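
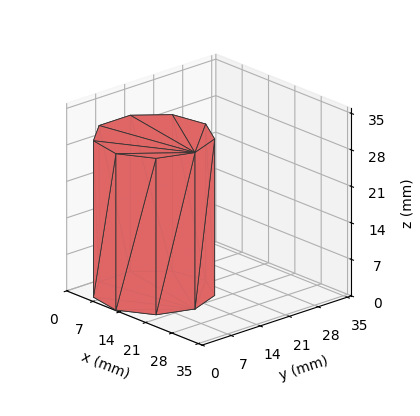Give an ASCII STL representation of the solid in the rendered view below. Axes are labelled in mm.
Reading the render: the shape is a regular 9-sided prism (a cylinder approximated with 9 flat sides), circumscribed radius ≈ 11 mm, height ≈ 30 mm (dimensions read to the nearest mm from the axis ticks). For the STL, each face is triangulated and given an outward normal.

solid part
  facet normal 0.0000 0.0000 -1.0000
    outer loop
      vertex 12.91 21.83 0.00
      vertex 19.43 18.07 0.00
      vertex 22.00 11.00 0.00
    endloop
  endfacet
  facet normal 0.0000 0.0000 -1.0000
    outer loop
      vertex 5.50 20.53 0.00
      vertex 12.91 21.83 0.00
      vertex 22.00 11.00 0.00
    endloop
  endfacet
  facet normal 0.0000 0.0000 -1.0000
    outer loop
      vertex 0.66 14.76 0.00
      vertex 5.50 20.53 0.00
      vertex 22.00 11.00 0.00
    endloop
  endfacet
  facet normal 0.0000 0.0000 -1.0000
    outer loop
      vertex 0.66 7.24 0.00
      vertex 0.66 14.76 0.00
      vertex 22.00 11.00 0.00
    endloop
  endfacet
  facet normal 0.0000 0.0000 -1.0000
    outer loop
      vertex 5.50 1.47 0.00
      vertex 0.66 7.24 0.00
      vertex 22.00 11.00 0.00
    endloop
  endfacet
  facet normal 0.0000 0.0000 -1.0000
    outer loop
      vertex 12.91 0.17 0.00
      vertex 5.50 1.47 0.00
      vertex 22.00 11.00 0.00
    endloop
  endfacet
  facet normal 0.0000 0.0000 -1.0000
    outer loop
      vertex 19.43 3.93 0.00
      vertex 12.91 0.17 0.00
      vertex 22.00 11.00 0.00
    endloop
  endfacet
  facet normal 0.0000 0.0000 1.0000
    outer loop
      vertex 22.00 11.00 30.00
      vertex 19.43 18.07 30.00
      vertex 12.91 21.83 30.00
    endloop
  endfacet
  facet normal 0.0000 0.0000 1.0000
    outer loop
      vertex 22.00 11.00 30.00
      vertex 12.91 21.83 30.00
      vertex 5.50 20.53 30.00
    endloop
  endfacet
  facet normal 0.0000 0.0000 1.0000
    outer loop
      vertex 22.00 11.00 30.00
      vertex 5.50 20.53 30.00
      vertex 0.66 14.76 30.00
    endloop
  endfacet
  facet normal 0.0000 0.0000 1.0000
    outer loop
      vertex 22.00 11.00 30.00
      vertex 0.66 14.76 30.00
      vertex 0.66 7.24 30.00
    endloop
  endfacet
  facet normal 0.0000 0.0000 1.0000
    outer loop
      vertex 22.00 11.00 30.00
      vertex 0.66 7.24 30.00
      vertex 5.50 1.47 30.00
    endloop
  endfacet
  facet normal 0.0000 0.0000 1.0000
    outer loop
      vertex 22.00 11.00 30.00
      vertex 5.50 1.47 30.00
      vertex 12.91 0.17 30.00
    endloop
  endfacet
  facet normal 0.0000 0.0000 1.0000
    outer loop
      vertex 22.00 11.00 30.00
      vertex 12.91 0.17 30.00
      vertex 19.43 3.93 30.00
    endloop
  endfacet
  facet normal 0.9398 0.3416 0.0000
    outer loop
      vertex 22.00 11.00 0.00
      vertex 19.43 18.07 0.00
      vertex 19.43 18.07 30.00
    endloop
  endfacet
  facet normal 0.9398 0.3416 0.0000
    outer loop
      vertex 22.00 11.00 0.00
      vertex 19.43 18.07 30.00
      vertex 22.00 11.00 30.00
    endloop
  endfacet
  facet normal 0.4996 0.8663 0.0000
    outer loop
      vertex 19.43 18.07 0.00
      vertex 12.91 21.83 0.00
      vertex 12.91 21.83 30.00
    endloop
  endfacet
  facet normal 0.4996 0.8663 0.0000
    outer loop
      vertex 19.43 18.07 0.00
      vertex 12.91 21.83 30.00
      vertex 19.43 18.07 30.00
    endloop
  endfacet
  facet normal -0.1728 0.9850 0.0000
    outer loop
      vertex 12.91 21.83 0.00
      vertex 5.50 20.53 0.00
      vertex 5.50 20.53 30.00
    endloop
  endfacet
  facet normal -0.1728 0.9850 0.0000
    outer loop
      vertex 12.91 21.83 0.00
      vertex 5.50 20.53 30.00
      vertex 12.91 21.83 30.00
    endloop
  endfacet
  facet normal -0.7661 0.6427 0.0000
    outer loop
      vertex 5.50 20.53 0.00
      vertex 0.66 14.76 0.00
      vertex 0.66 14.76 30.00
    endloop
  endfacet
  facet normal -0.7661 0.6427 0.0000
    outer loop
      vertex 5.50 20.53 0.00
      vertex 0.66 14.76 30.00
      vertex 5.50 20.53 30.00
    endloop
  endfacet
  facet normal -1.0000 0.0000 0.0000
    outer loop
      vertex 0.66 14.76 0.00
      vertex 0.66 7.24 0.00
      vertex 0.66 7.24 30.00
    endloop
  endfacet
  facet normal -1.0000 0.0000 0.0000
    outer loop
      vertex 0.66 14.76 0.00
      vertex 0.66 7.24 30.00
      vertex 0.66 14.76 30.00
    endloop
  endfacet
  facet normal -0.7661 -0.6427 0.0000
    outer loop
      vertex 0.66 7.24 0.00
      vertex 5.50 1.47 0.00
      vertex 5.50 1.47 30.00
    endloop
  endfacet
  facet normal -0.7661 -0.6427 0.0000
    outer loop
      vertex 0.66 7.24 0.00
      vertex 5.50 1.47 30.00
      vertex 0.66 7.24 30.00
    endloop
  endfacet
  facet normal -0.1728 -0.9850 0.0000
    outer loop
      vertex 5.50 1.47 0.00
      vertex 12.91 0.17 0.00
      vertex 12.91 0.17 30.00
    endloop
  endfacet
  facet normal -0.1728 -0.9850 0.0000
    outer loop
      vertex 5.50 1.47 0.00
      vertex 12.91 0.17 30.00
      vertex 5.50 1.47 30.00
    endloop
  endfacet
  facet normal 0.4996 -0.8663 0.0000
    outer loop
      vertex 12.91 0.17 0.00
      vertex 19.43 3.93 0.00
      vertex 19.43 3.93 30.00
    endloop
  endfacet
  facet normal 0.4996 -0.8663 0.0000
    outer loop
      vertex 12.91 0.17 0.00
      vertex 19.43 3.93 30.00
      vertex 12.91 0.17 30.00
    endloop
  endfacet
  facet normal 0.9398 -0.3416 0.0000
    outer loop
      vertex 19.43 3.93 0.00
      vertex 22.00 11.00 0.00
      vertex 22.00 11.00 30.00
    endloop
  endfacet
  facet normal 0.9398 -0.3416 0.0000
    outer loop
      vertex 19.43 3.93 0.00
      vertex 22.00 11.00 30.00
      vertex 19.43 3.93 30.00
    endloop
  endfacet
endsolid part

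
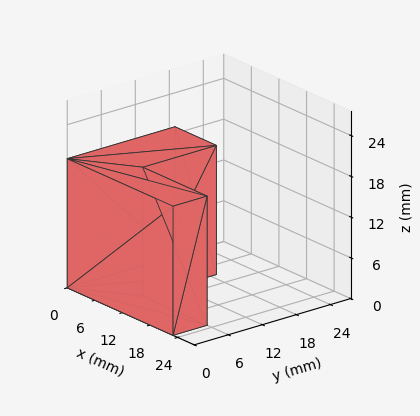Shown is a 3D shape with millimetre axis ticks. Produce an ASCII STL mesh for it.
Reading the render: the shape is an L-shaped prism: outer 23 × 19 mm, arm thicknesses ≈ 6 mm (horizontal) and 9 mm (vertical), extruded 19 mm in z (dimensions read to the nearest mm from the axis ticks). For the STL, each face is triangulated and given an outward normal.

solid part
  facet normal 0.0000 0.0000 -1.0000
    outer loop
      vertex 23.0 6.0 0.0
      vertex 23.0 0.0 0.0
      vertex 0.0 0.0 0.0
    endloop
  endfacet
  facet normal 0.0000 0.0000 -1.0000
    outer loop
      vertex 9.0 6.0 0.0
      vertex 23.0 6.0 0.0
      vertex 0.0 0.0 0.0
    endloop
  endfacet
  facet normal 0.0000 0.0000 -1.0000
    outer loop
      vertex 9.0 19.0 0.0
      vertex 9.0 6.0 0.0
      vertex 0.0 0.0 0.0
    endloop
  endfacet
  facet normal 0.0000 0.0000 -1.0000
    outer loop
      vertex 0.0 19.0 0.0
      vertex 9.0 19.0 0.0
      vertex 0.0 0.0 0.0
    endloop
  endfacet
  facet normal 0.0000 0.0000 1.0000
    outer loop
      vertex 0.0 0.0 19.0
      vertex 23.0 0.0 19.0
      vertex 23.0 6.0 19.0
    endloop
  endfacet
  facet normal 0.0000 0.0000 1.0000
    outer loop
      vertex 0.0 0.0 19.0
      vertex 23.0 6.0 19.0
      vertex 9.0 6.0 19.0
    endloop
  endfacet
  facet normal 0.0000 0.0000 1.0000
    outer loop
      vertex 0.0 0.0 19.0
      vertex 9.0 6.0 19.0
      vertex 9.0 19.0 19.0
    endloop
  endfacet
  facet normal 0.0000 0.0000 1.0000
    outer loop
      vertex 0.0 0.0 19.0
      vertex 9.0 19.0 19.0
      vertex 0.0 19.0 19.0
    endloop
  endfacet
  facet normal 0.0000 -1.0000 0.0000
    outer loop
      vertex 0.0 0.0 0.0
      vertex 23.0 0.0 0.0
      vertex 23.0 0.0 19.0
    endloop
  endfacet
  facet normal 0.0000 -1.0000 0.0000
    outer loop
      vertex 0.0 0.0 0.0
      vertex 23.0 0.0 19.0
      vertex 0.0 0.0 19.0
    endloop
  endfacet
  facet normal 1.0000 0.0000 0.0000
    outer loop
      vertex 23.0 0.0 0.0
      vertex 23.0 6.0 0.0
      vertex 23.0 6.0 19.0
    endloop
  endfacet
  facet normal 1.0000 0.0000 0.0000
    outer loop
      vertex 23.0 0.0 0.0
      vertex 23.0 6.0 19.0
      vertex 23.0 0.0 19.0
    endloop
  endfacet
  facet normal 0.0000 1.0000 0.0000
    outer loop
      vertex 23.0 6.0 0.0
      vertex 9.0 6.0 0.0
      vertex 9.0 6.0 19.0
    endloop
  endfacet
  facet normal 0.0000 1.0000 0.0000
    outer loop
      vertex 23.0 6.0 0.0
      vertex 9.0 6.0 19.0
      vertex 23.0 6.0 19.0
    endloop
  endfacet
  facet normal 1.0000 0.0000 0.0000
    outer loop
      vertex 9.0 6.0 0.0
      vertex 9.0 19.0 0.0
      vertex 9.0 19.0 19.0
    endloop
  endfacet
  facet normal 1.0000 0.0000 0.0000
    outer loop
      vertex 9.0 6.0 0.0
      vertex 9.0 19.0 19.0
      vertex 9.0 6.0 19.0
    endloop
  endfacet
  facet normal 0.0000 1.0000 0.0000
    outer loop
      vertex 9.0 19.0 0.0
      vertex 0.0 19.0 0.0
      vertex 0.0 19.0 19.0
    endloop
  endfacet
  facet normal 0.0000 1.0000 0.0000
    outer loop
      vertex 9.0 19.0 0.0
      vertex 0.0 19.0 19.0
      vertex 9.0 19.0 19.0
    endloop
  endfacet
  facet normal -1.0000 0.0000 0.0000
    outer loop
      vertex 0.0 19.0 0.0
      vertex 0.0 0.0 0.0
      vertex 0.0 0.0 19.0
    endloop
  endfacet
  facet normal -1.0000 0.0000 0.0000
    outer loop
      vertex 0.0 19.0 0.0
      vertex 0.0 0.0 19.0
      vertex 0.0 19.0 19.0
    endloop
  endfacet
endsolid part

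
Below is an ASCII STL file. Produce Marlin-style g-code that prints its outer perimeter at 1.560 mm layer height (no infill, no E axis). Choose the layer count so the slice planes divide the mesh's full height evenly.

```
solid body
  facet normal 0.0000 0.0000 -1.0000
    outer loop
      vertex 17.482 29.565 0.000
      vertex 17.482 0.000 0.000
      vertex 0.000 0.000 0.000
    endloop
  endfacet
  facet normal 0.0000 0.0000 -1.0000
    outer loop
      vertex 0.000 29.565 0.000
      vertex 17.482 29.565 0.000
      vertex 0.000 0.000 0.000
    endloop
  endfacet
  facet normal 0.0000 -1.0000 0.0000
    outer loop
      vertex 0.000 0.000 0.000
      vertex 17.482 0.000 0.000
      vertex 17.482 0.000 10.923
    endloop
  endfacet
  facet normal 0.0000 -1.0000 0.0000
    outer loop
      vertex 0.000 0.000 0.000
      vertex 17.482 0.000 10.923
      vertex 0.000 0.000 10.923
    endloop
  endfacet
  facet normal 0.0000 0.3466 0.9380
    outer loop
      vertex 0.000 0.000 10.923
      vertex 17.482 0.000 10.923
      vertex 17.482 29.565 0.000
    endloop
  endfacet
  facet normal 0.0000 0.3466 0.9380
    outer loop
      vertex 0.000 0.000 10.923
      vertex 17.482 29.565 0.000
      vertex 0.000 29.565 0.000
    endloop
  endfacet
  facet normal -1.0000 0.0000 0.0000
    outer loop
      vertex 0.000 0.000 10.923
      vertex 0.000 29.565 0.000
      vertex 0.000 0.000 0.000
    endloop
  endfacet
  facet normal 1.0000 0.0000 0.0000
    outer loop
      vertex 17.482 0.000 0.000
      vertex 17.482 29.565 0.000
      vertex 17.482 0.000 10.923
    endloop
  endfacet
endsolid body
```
; perimeter-only toolpath
G21 ; units = mm
G90 ; absolute positioning
G28 ; home
; layer 1
G0 Z1.560
G0 X0.000 Y0.000
G1 X17.482 Y0.000
G1 X17.482 Y25.341
G1 X0.000 Y25.341
G1 X0.000 Y0.000
; layer 2
G0 Z3.121
G0 X0.000 Y0.000
G1 X17.482 Y0.000
G1 X17.482 Y21.118
G1 X0.000 Y21.118
G1 X0.000 Y0.000
; layer 3
G0 Z4.681
G0 X0.000 Y0.000
G1 X17.482 Y0.000
G1 X17.482 Y16.894
G1 X0.000 Y16.894
G1 X0.000 Y0.000
; layer 4
G0 Z6.242
G0 X0.000 Y0.000
G1 X17.482 Y0.000
G1 X17.482 Y12.671
G1 X0.000 Y12.671
G1 X0.000 Y0.000
; layer 5
G0 Z7.802
G0 X0.000 Y0.000
G1 X17.482 Y0.000
G1 X17.482 Y8.447
G1 X0.000 Y8.447
G1 X0.000 Y0.000
; layer 6
G0 Z9.363
G0 X0.000 Y0.000
G1 X17.482 Y0.000
G1 X17.482 Y4.224
G1 X0.000 Y4.224
G1 X0.000 Y0.000
M2 ; end

The solid is a wedge (ramp): 17.5 × 29.6 mm base, rising to 10.9 mm along the y=0 edge and sloping linearly to z=0 at y=29.6. Slicing at Δz = 1.560 mm — 7 equal slices spanning the solid's height, so layer i sits at z = i·h/7 — gives 6 non-empty perimeters. Each is a 4-segment closed polygon; G0 lifts to the layer z and rapids to the start vertex, then G1 traces the edges. The cross-section shrinks linearly with z (the slice at the apex is degenerate and omitted).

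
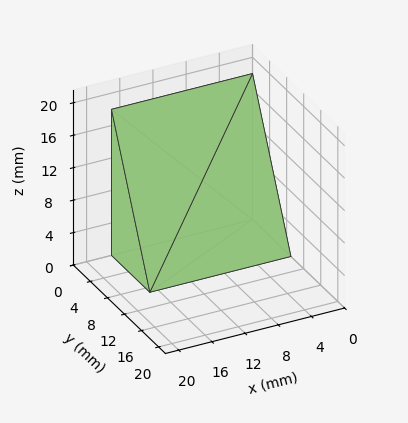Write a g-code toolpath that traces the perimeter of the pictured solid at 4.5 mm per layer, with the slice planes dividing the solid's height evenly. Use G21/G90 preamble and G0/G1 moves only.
Reading the render: the shape is a wedge (ramp): 17 × 9 mm base, rising to 18 mm along the y=0 edge and sloping linearly to z=0 at y=9 (dimensions read to the nearest mm from the axis ticks). For the g-code, the solid's height is divided into equal slices at the stated Δz and each level perimeter traced with G1 moves after a G0 lift.

; perimeter-only toolpath
G21 ; units = mm
G90 ; absolute positioning
G28 ; home
; layer 1
G0 Z4.5
G0 X0.0 Y0.0
G1 X17.0 Y0.0
G1 X17.0 Y6.8
G1 X0.0 Y6.8
G1 X0.0 Y0.0
; layer 2
G0 Z9.0
G0 X0.0 Y0.0
G1 X17.0 Y0.0
G1 X17.0 Y4.5
G1 X0.0 Y4.5
G1 X0.0 Y0.0
; layer 3
G0 Z13.5
G0 X0.0 Y0.0
G1 X17.0 Y0.0
G1 X17.0 Y2.2
G1 X0.0 Y2.2
G1 X0.0 Y0.0
M2 ; end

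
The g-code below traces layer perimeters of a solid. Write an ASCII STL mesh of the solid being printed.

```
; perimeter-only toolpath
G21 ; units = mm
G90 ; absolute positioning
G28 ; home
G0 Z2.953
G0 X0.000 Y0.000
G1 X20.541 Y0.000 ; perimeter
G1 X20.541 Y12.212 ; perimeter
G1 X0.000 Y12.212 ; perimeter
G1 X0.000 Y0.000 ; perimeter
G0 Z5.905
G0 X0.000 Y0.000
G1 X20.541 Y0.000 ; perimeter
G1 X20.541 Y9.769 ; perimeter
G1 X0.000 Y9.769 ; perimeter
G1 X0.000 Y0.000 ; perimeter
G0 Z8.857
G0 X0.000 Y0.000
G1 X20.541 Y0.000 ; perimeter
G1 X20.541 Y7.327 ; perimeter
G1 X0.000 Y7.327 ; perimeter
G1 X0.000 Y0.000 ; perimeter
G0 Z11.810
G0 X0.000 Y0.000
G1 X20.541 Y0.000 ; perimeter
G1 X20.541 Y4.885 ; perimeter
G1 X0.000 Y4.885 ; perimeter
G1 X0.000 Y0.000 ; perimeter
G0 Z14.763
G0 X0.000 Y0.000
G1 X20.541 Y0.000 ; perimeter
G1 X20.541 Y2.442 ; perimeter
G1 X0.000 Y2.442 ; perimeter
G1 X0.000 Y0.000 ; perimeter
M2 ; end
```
solid part
  facet normal 0.0000 0.0000 -1.0000
    outer loop
      vertex 20.541 14.654 0.000
      vertex 20.541 0.000 0.000
      vertex 0.000 0.000 0.000
    endloop
  endfacet
  facet normal 0.0000 0.0000 -1.0000
    outer loop
      vertex 0.000 14.654 0.000
      vertex 20.541 14.654 0.000
      vertex 0.000 0.000 0.000
    endloop
  endfacet
  facet normal 0.0000 -1.0000 0.0000
    outer loop
      vertex 0.000 0.000 0.000
      vertex 20.541 0.000 0.000
      vertex 20.541 0.000 17.715
    endloop
  endfacet
  facet normal 0.0000 -1.0000 0.0000
    outer loop
      vertex 0.000 0.000 0.000
      vertex 20.541 0.000 17.715
      vertex 0.000 0.000 17.715
    endloop
  endfacet
  facet normal 0.0000 0.7705 0.6374
    outer loop
      vertex 0.000 0.000 17.715
      vertex 20.541 0.000 17.715
      vertex 20.541 14.654 0.000
    endloop
  endfacet
  facet normal 0.0000 0.7705 0.6374
    outer loop
      vertex 0.000 0.000 17.715
      vertex 20.541 14.654 0.000
      vertex 0.000 14.654 0.000
    endloop
  endfacet
  facet normal -1.0000 0.0000 0.0000
    outer loop
      vertex 0.000 0.000 17.715
      vertex 0.000 14.654 0.000
      vertex 0.000 0.000 0.000
    endloop
  endfacet
  facet normal 1.0000 0.0000 0.0000
    outer loop
      vertex 20.541 0.000 0.000
      vertex 20.541 14.654 0.000
      vertex 20.541 0.000 17.715
    endloop
  endfacet
endsolid part

The G0 Z moves step by Δz≈2.953 mm. The G1 loops shrink linearly with z, so the solid tapers from its base footprint up to z≈17.7. Closing with a flat bottom cap and the tapered top and triangulating gives 8 facets — a wedge (ramp): 20.5 × 14.7 mm base, rising to 17.7 mm along the y=0 edge and sloping linearly to z=0 at y=14.7.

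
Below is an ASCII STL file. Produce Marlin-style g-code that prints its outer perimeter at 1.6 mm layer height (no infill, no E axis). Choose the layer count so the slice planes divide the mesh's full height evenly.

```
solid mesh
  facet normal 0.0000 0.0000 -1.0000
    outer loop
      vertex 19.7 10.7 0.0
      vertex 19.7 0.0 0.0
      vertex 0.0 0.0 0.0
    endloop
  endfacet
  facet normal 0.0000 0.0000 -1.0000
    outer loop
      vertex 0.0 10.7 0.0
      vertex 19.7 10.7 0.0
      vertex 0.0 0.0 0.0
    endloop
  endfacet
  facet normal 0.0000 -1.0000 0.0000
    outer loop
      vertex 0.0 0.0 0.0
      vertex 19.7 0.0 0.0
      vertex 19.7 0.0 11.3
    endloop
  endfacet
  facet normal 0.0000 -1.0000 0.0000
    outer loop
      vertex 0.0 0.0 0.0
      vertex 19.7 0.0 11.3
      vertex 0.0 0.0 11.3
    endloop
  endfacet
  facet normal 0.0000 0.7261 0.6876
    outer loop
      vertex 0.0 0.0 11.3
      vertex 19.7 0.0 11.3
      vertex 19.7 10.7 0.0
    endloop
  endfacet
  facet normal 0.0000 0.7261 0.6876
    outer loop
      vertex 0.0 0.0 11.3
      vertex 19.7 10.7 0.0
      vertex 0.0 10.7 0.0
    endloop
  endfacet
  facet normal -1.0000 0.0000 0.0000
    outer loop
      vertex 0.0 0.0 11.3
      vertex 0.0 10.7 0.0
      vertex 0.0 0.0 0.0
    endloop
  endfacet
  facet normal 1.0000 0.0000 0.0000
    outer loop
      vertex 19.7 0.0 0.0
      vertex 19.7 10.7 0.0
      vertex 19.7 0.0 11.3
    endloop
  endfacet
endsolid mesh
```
; perimeter-only toolpath
G21 ; units = mm
G90 ; absolute positioning
G28 ; home
; layer 1
G0 Z1.6
G0 X0.0 Y0.0
G1 X19.7 Y0.0
G1 X19.7 Y9.2
G1 X0.0 Y9.2
G1 X0.0 Y0.0
; layer 2
G0 Z3.2
G0 X0.0 Y0.0
G1 X19.7 Y0.0
G1 X19.7 Y7.6
G1 X0.0 Y7.6
G1 X0.0 Y0.0
; layer 3
G0 Z4.8
G0 X0.0 Y0.0
G1 X19.7 Y0.0
G1 X19.7 Y6.1
G1 X0.0 Y6.1
G1 X0.0 Y0.0
; layer 4
G0 Z6.5
G0 X0.0 Y0.0
G1 X19.7 Y0.0
G1 X19.7 Y4.6
G1 X0.0 Y4.6
G1 X0.0 Y0.0
; layer 5
G0 Z8.1
G0 X0.0 Y0.0
G1 X19.7 Y0.0
G1 X19.7 Y3.1
G1 X0.0 Y3.1
G1 X0.0 Y0.0
; layer 6
G0 Z9.7
G0 X0.0 Y0.0
G1 X19.7 Y0.0
G1 X19.7 Y1.5
G1 X0.0 Y1.5
G1 X0.0 Y0.0
M2 ; end

The solid is a wedge (ramp): 19.7 × 10.7 mm base, rising to 11.3 mm along the y=0 edge and sloping linearly to z=0 at y=10.7. Slicing at Δz = 1.6 mm — 7 equal slices spanning the solid's height, so layer i sits at z = i·h/7 — gives 6 non-empty perimeters. Each is a 4-segment closed polygon; G0 lifts to the layer z and rapids to the start vertex, then G1 traces the edges. The cross-section shrinks linearly with z (the slice at the apex is degenerate and omitted).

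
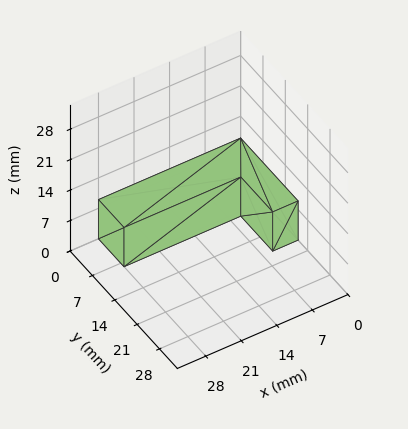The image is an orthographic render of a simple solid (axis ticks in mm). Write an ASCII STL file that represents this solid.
Reading the render: the shape is an L-shaped prism: outer 28 × 18 mm, arm thicknesses ≈ 8 mm (horizontal) and 5 mm (vertical), extruded 9 mm in z (dimensions read to the nearest mm from the axis ticks). For the STL, each face is triangulated and given an outward normal.

solid part
  facet normal 0.0000 0.0000 -1.0000
    outer loop
      vertex 28.00 8.00 0.00
      vertex 28.00 0.00 0.00
      vertex 0.00 0.00 0.00
    endloop
  endfacet
  facet normal 0.0000 0.0000 -1.0000
    outer loop
      vertex 5.00 8.00 0.00
      vertex 28.00 8.00 0.00
      vertex 0.00 0.00 0.00
    endloop
  endfacet
  facet normal 0.0000 0.0000 -1.0000
    outer loop
      vertex 5.00 18.00 0.00
      vertex 5.00 8.00 0.00
      vertex 0.00 0.00 0.00
    endloop
  endfacet
  facet normal 0.0000 0.0000 -1.0000
    outer loop
      vertex 0.00 18.00 0.00
      vertex 5.00 18.00 0.00
      vertex 0.00 0.00 0.00
    endloop
  endfacet
  facet normal 0.0000 0.0000 1.0000
    outer loop
      vertex 0.00 0.00 9.00
      vertex 28.00 0.00 9.00
      vertex 28.00 8.00 9.00
    endloop
  endfacet
  facet normal 0.0000 0.0000 1.0000
    outer loop
      vertex 0.00 0.00 9.00
      vertex 28.00 8.00 9.00
      vertex 5.00 8.00 9.00
    endloop
  endfacet
  facet normal 0.0000 0.0000 1.0000
    outer loop
      vertex 0.00 0.00 9.00
      vertex 5.00 8.00 9.00
      vertex 5.00 18.00 9.00
    endloop
  endfacet
  facet normal 0.0000 0.0000 1.0000
    outer loop
      vertex 0.00 0.00 9.00
      vertex 5.00 18.00 9.00
      vertex 0.00 18.00 9.00
    endloop
  endfacet
  facet normal 0.0000 -1.0000 0.0000
    outer loop
      vertex 0.00 0.00 0.00
      vertex 28.00 0.00 0.00
      vertex 28.00 0.00 9.00
    endloop
  endfacet
  facet normal 0.0000 -1.0000 0.0000
    outer loop
      vertex 0.00 0.00 0.00
      vertex 28.00 0.00 9.00
      vertex 0.00 0.00 9.00
    endloop
  endfacet
  facet normal 1.0000 0.0000 0.0000
    outer loop
      vertex 28.00 0.00 0.00
      vertex 28.00 8.00 0.00
      vertex 28.00 8.00 9.00
    endloop
  endfacet
  facet normal 1.0000 0.0000 0.0000
    outer loop
      vertex 28.00 0.00 0.00
      vertex 28.00 8.00 9.00
      vertex 28.00 0.00 9.00
    endloop
  endfacet
  facet normal 0.0000 1.0000 0.0000
    outer loop
      vertex 28.00 8.00 0.00
      vertex 5.00 8.00 0.00
      vertex 5.00 8.00 9.00
    endloop
  endfacet
  facet normal 0.0000 1.0000 0.0000
    outer loop
      vertex 28.00 8.00 0.00
      vertex 5.00 8.00 9.00
      vertex 28.00 8.00 9.00
    endloop
  endfacet
  facet normal 1.0000 0.0000 0.0000
    outer loop
      vertex 5.00 8.00 0.00
      vertex 5.00 18.00 0.00
      vertex 5.00 18.00 9.00
    endloop
  endfacet
  facet normal 1.0000 0.0000 0.0000
    outer loop
      vertex 5.00 8.00 0.00
      vertex 5.00 18.00 9.00
      vertex 5.00 8.00 9.00
    endloop
  endfacet
  facet normal 0.0000 1.0000 0.0000
    outer loop
      vertex 5.00 18.00 0.00
      vertex 0.00 18.00 0.00
      vertex 0.00 18.00 9.00
    endloop
  endfacet
  facet normal 0.0000 1.0000 0.0000
    outer loop
      vertex 5.00 18.00 0.00
      vertex 0.00 18.00 9.00
      vertex 5.00 18.00 9.00
    endloop
  endfacet
  facet normal -1.0000 0.0000 0.0000
    outer loop
      vertex 0.00 18.00 0.00
      vertex 0.00 0.00 0.00
      vertex 0.00 0.00 9.00
    endloop
  endfacet
  facet normal -1.0000 0.0000 0.0000
    outer loop
      vertex 0.00 18.00 0.00
      vertex 0.00 0.00 9.00
      vertex 0.00 18.00 9.00
    endloop
  endfacet
endsolid part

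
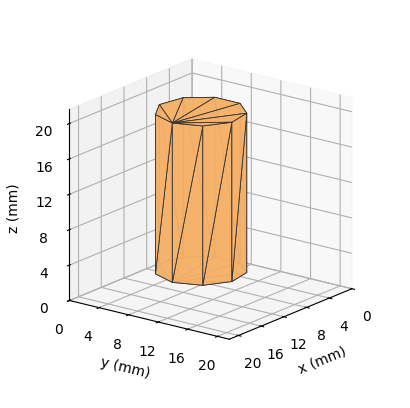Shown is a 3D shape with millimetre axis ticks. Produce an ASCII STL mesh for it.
Reading the render: the shape is a regular 9-sided prism (a cylinder approximated with 9 flat sides), circumscribed radius ≈ 5 mm, height ≈ 18 mm (dimensions read to the nearest mm from the axis ticks). For the STL, each face is triangulated and given an outward normal.

solid part
  facet normal 0.0000 0.0000 -1.0000
    outer loop
      vertex 5.9 9.9 0.0
      vertex 8.8 8.2 0.0
      vertex 10.0 5.0 0.0
    endloop
  endfacet
  facet normal 0.0000 0.0000 -1.0000
    outer loop
      vertex 2.5 9.3 0.0
      vertex 5.9 9.9 0.0
      vertex 10.0 5.0 0.0
    endloop
  endfacet
  facet normal 0.0000 0.0000 -1.0000
    outer loop
      vertex 0.3 6.7 0.0
      vertex 2.5 9.3 0.0
      vertex 10.0 5.0 0.0
    endloop
  endfacet
  facet normal 0.0000 0.0000 -1.0000
    outer loop
      vertex 0.3 3.3 0.0
      vertex 0.3 6.7 0.0
      vertex 10.0 5.0 0.0
    endloop
  endfacet
  facet normal 0.0000 0.0000 -1.0000
    outer loop
      vertex 2.5 0.7 0.0
      vertex 0.3 3.3 0.0
      vertex 10.0 5.0 0.0
    endloop
  endfacet
  facet normal 0.0000 0.0000 -1.0000
    outer loop
      vertex 5.9 0.1 0.0
      vertex 2.5 0.7 0.0
      vertex 10.0 5.0 0.0
    endloop
  endfacet
  facet normal 0.0000 0.0000 -1.0000
    outer loop
      vertex 8.8 1.8 0.0
      vertex 5.9 0.1 0.0
      vertex 10.0 5.0 0.0
    endloop
  endfacet
  facet normal 0.0000 0.0000 1.0000
    outer loop
      vertex 10.0 5.0 18.0
      vertex 8.8 8.2 18.0
      vertex 5.9 9.9 18.0
    endloop
  endfacet
  facet normal 0.0000 0.0000 1.0000
    outer loop
      vertex 10.0 5.0 18.0
      vertex 5.9 9.9 18.0
      vertex 2.5 9.3 18.0
    endloop
  endfacet
  facet normal 0.0000 0.0000 1.0000
    outer loop
      vertex 10.0 5.0 18.0
      vertex 2.5 9.3 18.0
      vertex 0.3 6.7 18.0
    endloop
  endfacet
  facet normal 0.0000 0.0000 1.0000
    outer loop
      vertex 10.0 5.0 18.0
      vertex 0.3 6.7 18.0
      vertex 0.3 3.3 18.0
    endloop
  endfacet
  facet normal 0.0000 0.0000 1.0000
    outer loop
      vertex 10.0 5.0 18.0
      vertex 0.3 3.3 18.0
      vertex 2.5 0.7 18.0
    endloop
  endfacet
  facet normal 0.0000 0.0000 1.0000
    outer loop
      vertex 10.0 5.0 18.0
      vertex 2.5 0.7 18.0
      vertex 5.9 0.1 18.0
    endloop
  endfacet
  facet normal 0.0000 0.0000 1.0000
    outer loop
      vertex 10.0 5.0 18.0
      vertex 5.9 0.1 18.0
      vertex 8.8 1.8 18.0
    endloop
  endfacet
  facet normal 0.9363 0.3511 0.0000
    outer loop
      vertex 10.0 5.0 0.0
      vertex 8.8 8.2 0.0
      vertex 8.8 8.2 18.0
    endloop
  endfacet
  facet normal 0.9363 0.3511 0.0000
    outer loop
      vertex 10.0 5.0 0.0
      vertex 8.8 8.2 18.0
      vertex 10.0 5.0 18.0
    endloop
  endfacet
  facet normal 0.5057 0.8627 0.0000
    outer loop
      vertex 8.8 8.2 0.0
      vertex 5.9 9.9 0.0
      vertex 5.9 9.9 18.0
    endloop
  endfacet
  facet normal 0.5057 0.8627 0.0000
    outer loop
      vertex 8.8 8.2 0.0
      vertex 5.9 9.9 18.0
      vertex 8.8 8.2 18.0
    endloop
  endfacet
  facet normal -0.1738 0.9848 0.0000
    outer loop
      vertex 5.9 9.9 0.0
      vertex 2.5 9.3 0.0
      vertex 2.5 9.3 18.0
    endloop
  endfacet
  facet normal -0.1738 0.9848 0.0000
    outer loop
      vertex 5.9 9.9 0.0
      vertex 2.5 9.3 18.0
      vertex 5.9 9.9 18.0
    endloop
  endfacet
  facet normal -0.7634 0.6459 0.0000
    outer loop
      vertex 2.5 9.3 0.0
      vertex 0.3 6.7 0.0
      vertex 0.3 6.7 18.0
    endloop
  endfacet
  facet normal -0.7634 0.6459 0.0000
    outer loop
      vertex 2.5 9.3 0.0
      vertex 0.3 6.7 18.0
      vertex 2.5 9.3 18.0
    endloop
  endfacet
  facet normal -1.0000 0.0000 0.0000
    outer loop
      vertex 0.3 6.7 0.0
      vertex 0.3 3.3 0.0
      vertex 0.3 3.3 18.0
    endloop
  endfacet
  facet normal -1.0000 0.0000 0.0000
    outer loop
      vertex 0.3 6.7 0.0
      vertex 0.3 3.3 18.0
      vertex 0.3 6.7 18.0
    endloop
  endfacet
  facet normal -0.7634 -0.6459 0.0000
    outer loop
      vertex 0.3 3.3 0.0
      vertex 2.5 0.7 0.0
      vertex 2.5 0.7 18.0
    endloop
  endfacet
  facet normal -0.7634 -0.6459 0.0000
    outer loop
      vertex 0.3 3.3 0.0
      vertex 2.5 0.7 18.0
      vertex 0.3 3.3 18.0
    endloop
  endfacet
  facet normal -0.1738 -0.9848 0.0000
    outer loop
      vertex 2.5 0.7 0.0
      vertex 5.9 0.1 0.0
      vertex 5.9 0.1 18.0
    endloop
  endfacet
  facet normal -0.1738 -0.9848 0.0000
    outer loop
      vertex 2.5 0.7 0.0
      vertex 5.9 0.1 18.0
      vertex 2.5 0.7 18.0
    endloop
  endfacet
  facet normal 0.5057 -0.8627 0.0000
    outer loop
      vertex 5.9 0.1 0.0
      vertex 8.8 1.8 0.0
      vertex 8.8 1.8 18.0
    endloop
  endfacet
  facet normal 0.5057 -0.8627 0.0000
    outer loop
      vertex 5.9 0.1 0.0
      vertex 8.8 1.8 18.0
      vertex 5.9 0.1 18.0
    endloop
  endfacet
  facet normal 0.9363 -0.3511 0.0000
    outer loop
      vertex 8.8 1.8 0.0
      vertex 10.0 5.0 0.0
      vertex 10.0 5.0 18.0
    endloop
  endfacet
  facet normal 0.9363 -0.3511 0.0000
    outer loop
      vertex 8.8 1.8 0.0
      vertex 10.0 5.0 18.0
      vertex 8.8 1.8 18.0
    endloop
  endfacet
endsolid part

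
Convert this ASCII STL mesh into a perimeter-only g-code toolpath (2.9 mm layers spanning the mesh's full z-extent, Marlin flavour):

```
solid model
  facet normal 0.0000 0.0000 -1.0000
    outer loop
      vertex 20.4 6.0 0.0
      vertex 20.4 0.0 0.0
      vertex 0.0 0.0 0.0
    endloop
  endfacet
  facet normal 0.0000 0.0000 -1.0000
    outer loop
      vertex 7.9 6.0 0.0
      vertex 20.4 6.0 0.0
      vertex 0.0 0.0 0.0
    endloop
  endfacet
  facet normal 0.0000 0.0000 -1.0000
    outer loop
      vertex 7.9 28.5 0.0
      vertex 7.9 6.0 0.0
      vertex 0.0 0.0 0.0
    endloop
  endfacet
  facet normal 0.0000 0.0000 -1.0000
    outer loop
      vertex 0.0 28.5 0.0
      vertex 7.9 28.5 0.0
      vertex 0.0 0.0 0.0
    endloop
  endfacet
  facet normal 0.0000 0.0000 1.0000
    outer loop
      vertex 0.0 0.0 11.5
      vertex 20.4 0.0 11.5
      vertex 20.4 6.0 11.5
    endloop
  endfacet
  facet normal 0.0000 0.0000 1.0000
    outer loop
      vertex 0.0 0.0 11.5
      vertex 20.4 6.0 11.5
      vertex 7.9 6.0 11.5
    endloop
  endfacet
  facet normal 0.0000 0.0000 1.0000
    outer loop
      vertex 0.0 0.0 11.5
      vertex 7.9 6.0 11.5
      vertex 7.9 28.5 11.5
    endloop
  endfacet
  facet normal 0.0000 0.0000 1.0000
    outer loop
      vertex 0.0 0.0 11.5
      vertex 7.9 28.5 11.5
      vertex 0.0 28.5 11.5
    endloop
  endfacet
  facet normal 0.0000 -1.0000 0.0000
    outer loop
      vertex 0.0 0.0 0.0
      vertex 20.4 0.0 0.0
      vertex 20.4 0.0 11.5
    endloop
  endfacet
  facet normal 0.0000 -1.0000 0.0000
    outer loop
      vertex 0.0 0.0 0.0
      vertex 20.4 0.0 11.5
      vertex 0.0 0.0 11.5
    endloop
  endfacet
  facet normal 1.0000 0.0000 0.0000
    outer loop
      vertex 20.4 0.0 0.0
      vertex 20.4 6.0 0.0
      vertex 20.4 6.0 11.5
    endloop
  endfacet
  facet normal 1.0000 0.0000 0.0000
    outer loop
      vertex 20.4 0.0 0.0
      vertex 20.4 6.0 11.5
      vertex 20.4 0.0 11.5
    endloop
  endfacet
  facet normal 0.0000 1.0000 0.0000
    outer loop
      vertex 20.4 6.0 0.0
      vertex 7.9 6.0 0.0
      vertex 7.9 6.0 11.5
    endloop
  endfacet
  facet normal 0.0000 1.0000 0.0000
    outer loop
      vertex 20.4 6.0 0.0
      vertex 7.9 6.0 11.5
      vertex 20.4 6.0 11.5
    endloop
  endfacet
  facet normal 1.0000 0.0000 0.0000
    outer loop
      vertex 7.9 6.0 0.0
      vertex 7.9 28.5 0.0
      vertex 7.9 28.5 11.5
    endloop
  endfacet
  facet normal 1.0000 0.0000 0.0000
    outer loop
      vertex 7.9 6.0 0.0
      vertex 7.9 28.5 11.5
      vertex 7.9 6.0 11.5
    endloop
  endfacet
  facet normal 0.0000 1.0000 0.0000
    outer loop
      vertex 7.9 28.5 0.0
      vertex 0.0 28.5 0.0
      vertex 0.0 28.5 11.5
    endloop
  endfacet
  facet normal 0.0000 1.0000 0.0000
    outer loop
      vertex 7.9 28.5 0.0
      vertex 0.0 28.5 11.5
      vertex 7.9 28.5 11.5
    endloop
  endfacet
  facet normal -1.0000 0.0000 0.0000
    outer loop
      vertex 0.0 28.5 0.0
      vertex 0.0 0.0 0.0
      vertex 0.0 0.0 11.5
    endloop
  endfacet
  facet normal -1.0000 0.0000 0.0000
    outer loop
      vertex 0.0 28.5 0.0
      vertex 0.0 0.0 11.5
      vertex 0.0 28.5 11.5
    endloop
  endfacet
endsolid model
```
; perimeter-only toolpath
G21 ; units = mm
G90 ; absolute positioning
G28 ; home
; layer 1
G0 Z2.9
G0 X0.0 Y0.0
G1 X20.4 Y0.0
G1 X20.4 Y6.0
G1 X7.9 Y6.0
G1 X7.9 Y28.5
G1 X0.0 Y28.5
G1 X0.0 Y0.0
; layer 2
G0 Z5.8
G0 X0.0 Y0.0
G1 X20.4 Y0.0
G1 X20.4 Y6.0
G1 X7.9 Y6.0
G1 X7.9 Y28.5
G1 X0.0 Y28.5
G1 X0.0 Y0.0
; layer 3
G0 Z8.6
G0 X0.0 Y0.0
G1 X20.4 Y0.0
G1 X20.4 Y6.0
G1 X7.9 Y6.0
G1 X7.9 Y28.5
G1 X0.0 Y28.5
G1 X0.0 Y0.0
; layer 4
G0 Z11.5
G0 X0.0 Y0.0
G1 X20.4 Y0.0
G1 X20.4 Y6.0
G1 X7.9 Y6.0
G1 X7.9 Y28.5
G1 X0.0 Y28.5
G1 X0.0 Y0.0
M2 ; end

The solid is an L-shaped prism: outer 20.4 × 28.5 mm, arm thicknesses ≈ 6 mm (horizontal) and 7.9 mm (vertical), extruded 11.5 mm in z. Slicing at Δz = 2.9 mm — 4 equal slices spanning the solid's height, so layer i sits at z = i·h/4 — gives 4 non-empty perimeters. Each is a 6-segment closed polygon; G0 lifts to the layer z and rapids to the start vertex, then G1 traces the edges.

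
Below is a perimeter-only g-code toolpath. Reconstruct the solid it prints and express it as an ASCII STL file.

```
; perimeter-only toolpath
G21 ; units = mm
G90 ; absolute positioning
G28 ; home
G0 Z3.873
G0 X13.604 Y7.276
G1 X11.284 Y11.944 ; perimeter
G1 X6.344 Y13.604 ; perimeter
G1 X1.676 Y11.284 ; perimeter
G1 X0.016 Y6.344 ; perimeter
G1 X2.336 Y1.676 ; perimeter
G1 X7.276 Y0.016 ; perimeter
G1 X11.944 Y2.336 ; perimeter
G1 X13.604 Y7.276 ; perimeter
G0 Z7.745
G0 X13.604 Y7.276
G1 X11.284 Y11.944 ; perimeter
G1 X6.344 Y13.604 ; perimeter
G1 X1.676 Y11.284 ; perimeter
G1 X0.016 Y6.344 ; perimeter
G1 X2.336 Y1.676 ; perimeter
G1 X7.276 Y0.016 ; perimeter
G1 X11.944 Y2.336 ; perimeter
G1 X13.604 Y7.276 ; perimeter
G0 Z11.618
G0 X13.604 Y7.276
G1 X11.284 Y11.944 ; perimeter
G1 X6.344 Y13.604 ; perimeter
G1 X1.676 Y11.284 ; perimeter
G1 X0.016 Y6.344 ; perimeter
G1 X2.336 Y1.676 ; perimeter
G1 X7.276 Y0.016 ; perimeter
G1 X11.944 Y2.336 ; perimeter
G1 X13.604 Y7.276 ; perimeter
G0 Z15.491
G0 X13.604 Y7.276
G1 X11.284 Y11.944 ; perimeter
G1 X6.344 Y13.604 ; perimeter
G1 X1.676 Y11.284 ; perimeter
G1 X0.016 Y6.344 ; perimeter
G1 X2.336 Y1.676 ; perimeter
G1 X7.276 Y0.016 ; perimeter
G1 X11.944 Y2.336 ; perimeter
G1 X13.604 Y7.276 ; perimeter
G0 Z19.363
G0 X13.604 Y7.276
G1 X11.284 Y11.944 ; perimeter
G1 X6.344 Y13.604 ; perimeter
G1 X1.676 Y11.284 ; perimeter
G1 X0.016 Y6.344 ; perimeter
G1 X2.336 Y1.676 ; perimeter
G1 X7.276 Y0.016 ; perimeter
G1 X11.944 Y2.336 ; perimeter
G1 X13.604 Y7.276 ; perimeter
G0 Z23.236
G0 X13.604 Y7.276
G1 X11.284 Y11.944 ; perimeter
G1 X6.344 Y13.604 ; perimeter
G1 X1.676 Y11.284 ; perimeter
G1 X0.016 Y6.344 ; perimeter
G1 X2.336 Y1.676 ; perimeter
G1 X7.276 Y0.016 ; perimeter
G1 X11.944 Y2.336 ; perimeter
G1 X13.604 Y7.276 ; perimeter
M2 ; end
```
solid part
  facet normal 0.0000 0.0000 -1.0000
    outer loop
      vertex 6.344 13.604 0.000
      vertex 11.284 11.944 0.000
      vertex 13.604 7.276 0.000
    endloop
  endfacet
  facet normal 0.0000 0.0000 -1.0000
    outer loop
      vertex 1.676 11.284 0.000
      vertex 6.344 13.604 0.000
      vertex 13.604 7.276 0.000
    endloop
  endfacet
  facet normal 0.0000 0.0000 -1.0000
    outer loop
      vertex 0.016 6.344 0.000
      vertex 1.676 11.284 0.000
      vertex 13.604 7.276 0.000
    endloop
  endfacet
  facet normal 0.0000 0.0000 -1.0000
    outer loop
      vertex 2.336 1.676 0.000
      vertex 0.016 6.344 0.000
      vertex 13.604 7.276 0.000
    endloop
  endfacet
  facet normal 0.0000 0.0000 -1.0000
    outer loop
      vertex 7.276 0.016 0.000
      vertex 2.336 1.676 0.000
      vertex 13.604 7.276 0.000
    endloop
  endfacet
  facet normal 0.0000 0.0000 -1.0000
    outer loop
      vertex 11.944 2.336 0.000
      vertex 7.276 0.016 0.000
      vertex 13.604 7.276 0.000
    endloop
  endfacet
  facet normal 0.0000 0.0000 1.0000
    outer loop
      vertex 13.604 7.276 23.236
      vertex 11.284 11.944 23.236
      vertex 6.344 13.604 23.236
    endloop
  endfacet
  facet normal 0.0000 0.0000 1.0000
    outer loop
      vertex 13.604 7.276 23.236
      vertex 6.344 13.604 23.236
      vertex 1.676 11.284 23.236
    endloop
  endfacet
  facet normal 0.0000 0.0000 1.0000
    outer loop
      vertex 13.604 7.276 23.236
      vertex 1.676 11.284 23.236
      vertex 0.016 6.344 23.236
    endloop
  endfacet
  facet normal 0.0000 0.0000 1.0000
    outer loop
      vertex 13.604 7.276 23.236
      vertex 0.016 6.344 23.236
      vertex 2.336 1.676 23.236
    endloop
  endfacet
  facet normal 0.0000 0.0000 1.0000
    outer loop
      vertex 13.604 7.276 23.236
      vertex 2.336 1.676 23.236
      vertex 7.276 0.016 23.236
    endloop
  endfacet
  facet normal 0.0000 0.0000 1.0000
    outer loop
      vertex 13.604 7.276 23.236
      vertex 7.276 0.016 23.236
      vertex 11.944 2.336 23.236
    endloop
  endfacet
  facet normal 0.8955 0.4451 0.0000
    outer loop
      vertex 13.604 7.276 0.000
      vertex 11.284 11.944 0.000
      vertex 11.284 11.944 23.236
    endloop
  endfacet
  facet normal 0.8955 0.4451 0.0000
    outer loop
      vertex 13.604 7.276 0.000
      vertex 11.284 11.944 23.236
      vertex 13.604 7.276 23.236
    endloop
  endfacet
  facet normal 0.3185 0.9479 0.0000
    outer loop
      vertex 11.284 11.944 0.000
      vertex 6.344 13.604 0.000
      vertex 6.344 13.604 23.236
    endloop
  endfacet
  facet normal 0.3185 0.9479 0.0000
    outer loop
      vertex 11.284 11.944 0.000
      vertex 6.344 13.604 23.236
      vertex 11.284 11.944 23.236
    endloop
  endfacet
  facet normal -0.4451 0.8955 0.0000
    outer loop
      vertex 6.344 13.604 0.000
      vertex 1.676 11.284 0.000
      vertex 1.676 11.284 23.236
    endloop
  endfacet
  facet normal -0.4451 0.8955 0.0000
    outer loop
      vertex 6.344 13.604 0.000
      vertex 1.676 11.284 23.236
      vertex 6.344 13.604 23.236
    endloop
  endfacet
  facet normal -0.9479 0.3185 0.0000
    outer loop
      vertex 1.676 11.284 0.000
      vertex 0.016 6.344 0.000
      vertex 0.016 6.344 23.236
    endloop
  endfacet
  facet normal -0.9479 0.3185 0.0000
    outer loop
      vertex 1.676 11.284 0.000
      vertex 0.016 6.344 23.236
      vertex 1.676 11.284 23.236
    endloop
  endfacet
  facet normal -0.8955 -0.4451 0.0000
    outer loop
      vertex 0.016 6.344 0.000
      vertex 2.336 1.676 0.000
      vertex 2.336 1.676 23.236
    endloop
  endfacet
  facet normal -0.8955 -0.4451 0.0000
    outer loop
      vertex 0.016 6.344 0.000
      vertex 2.336 1.676 23.236
      vertex 0.016 6.344 23.236
    endloop
  endfacet
  facet normal -0.3185 -0.9479 0.0000
    outer loop
      vertex 2.336 1.676 0.000
      vertex 7.276 0.016 0.000
      vertex 7.276 0.016 23.236
    endloop
  endfacet
  facet normal -0.3185 -0.9479 0.0000
    outer loop
      vertex 2.336 1.676 0.000
      vertex 7.276 0.016 23.236
      vertex 2.336 1.676 23.236
    endloop
  endfacet
  facet normal 0.4451 -0.8955 0.0000
    outer loop
      vertex 7.276 0.016 0.000
      vertex 11.944 2.336 0.000
      vertex 11.944 2.336 23.236
    endloop
  endfacet
  facet normal 0.4451 -0.8955 0.0000
    outer loop
      vertex 7.276 0.016 0.000
      vertex 11.944 2.336 23.236
      vertex 7.276 0.016 23.236
    endloop
  endfacet
  facet normal 0.9479 -0.3185 0.0000
    outer loop
      vertex 11.944 2.336 0.000
      vertex 13.604 7.276 0.000
      vertex 13.604 7.276 23.236
    endloop
  endfacet
  facet normal 0.9479 -0.3185 0.0000
    outer loop
      vertex 11.944 2.336 0.000
      vertex 13.604 7.276 23.236
      vertex 11.944 2.336 23.236
    endloop
  endfacet
endsolid part

The G0 Z moves step by Δz≈3.873 mm. Every layer's G1 loop is the same polygon, so the solid is a straight extrusion of it from z=0 to z≈23.2. Closing with flat bottom and top caps and triangulating gives 28 facets — a regular 8-sided prism (a cylinder approximated with 8 flat sides), circumscribed radius ≈ 6.81 mm, height ≈ 23.2 mm.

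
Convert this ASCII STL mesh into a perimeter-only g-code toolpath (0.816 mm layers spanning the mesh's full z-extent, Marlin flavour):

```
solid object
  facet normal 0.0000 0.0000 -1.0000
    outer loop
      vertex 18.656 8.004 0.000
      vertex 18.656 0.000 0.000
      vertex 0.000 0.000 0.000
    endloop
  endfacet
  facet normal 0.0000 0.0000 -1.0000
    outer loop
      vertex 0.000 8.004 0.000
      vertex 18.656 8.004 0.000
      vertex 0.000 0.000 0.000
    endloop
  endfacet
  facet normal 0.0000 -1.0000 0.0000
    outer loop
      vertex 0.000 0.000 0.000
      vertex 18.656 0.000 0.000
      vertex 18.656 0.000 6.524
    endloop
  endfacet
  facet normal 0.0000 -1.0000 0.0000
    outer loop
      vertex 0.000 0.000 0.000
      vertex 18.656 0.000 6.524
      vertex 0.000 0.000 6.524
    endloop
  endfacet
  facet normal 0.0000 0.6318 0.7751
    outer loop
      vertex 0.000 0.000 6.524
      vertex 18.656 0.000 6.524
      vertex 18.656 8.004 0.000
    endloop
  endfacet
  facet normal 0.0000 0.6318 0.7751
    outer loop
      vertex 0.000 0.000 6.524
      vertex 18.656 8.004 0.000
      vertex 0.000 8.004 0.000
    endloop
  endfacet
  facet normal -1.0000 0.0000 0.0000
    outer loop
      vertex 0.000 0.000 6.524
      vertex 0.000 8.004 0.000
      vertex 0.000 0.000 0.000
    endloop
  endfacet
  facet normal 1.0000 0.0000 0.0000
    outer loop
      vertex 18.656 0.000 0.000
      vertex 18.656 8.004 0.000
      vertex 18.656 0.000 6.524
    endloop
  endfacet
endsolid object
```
; perimeter-only toolpath
G21 ; units = mm
G90 ; absolute positioning
G28 ; home
; layer 1
G0 Z0.816
G0 X0.000 Y0.000
G1 X18.656 Y0.000
G1 X18.656 Y7.003
G1 X0.000 Y7.003
G1 X0.000 Y0.000
; layer 2
G0 Z1.631
G0 X0.000 Y0.000
G1 X18.656 Y0.000
G1 X18.656 Y6.003
G1 X0.000 Y6.003
G1 X0.000 Y0.000
; layer 3
G0 Z2.446
G0 X0.000 Y0.000
G1 X18.656 Y0.000
G1 X18.656 Y5.002
G1 X0.000 Y5.002
G1 X0.000 Y0.000
; layer 4
G0 Z3.262
G0 X0.000 Y0.000
G1 X18.656 Y0.000
G1 X18.656 Y4.002
G1 X0.000 Y4.002
G1 X0.000 Y0.000
; layer 5
G0 Z4.077
G0 X0.000 Y0.000
G1 X18.656 Y0.000
G1 X18.656 Y3.002
G1 X0.000 Y3.002
G1 X0.000 Y0.000
; layer 6
G0 Z4.893
G0 X0.000 Y0.000
G1 X18.656 Y0.000
G1 X18.656 Y2.001
G1 X0.000 Y2.001
G1 X0.000 Y0.000
; layer 7
G0 Z5.708
G0 X0.000 Y0.000
G1 X18.656 Y0.000
G1 X18.656 Y1.000
G1 X0.000 Y1.000
G1 X0.000 Y0.000
M2 ; end

The solid is a wedge (ramp): 18.7 × 8 mm base, rising to 6.52 mm along the y=0 edge and sloping linearly to z=0 at y=8. Slicing at Δz = 0.816 mm — 8 equal slices spanning the solid's height, so layer i sits at z = i·h/8 — gives 7 non-empty perimeters. Each is a 4-segment closed polygon; G0 lifts to the layer z and rapids to the start vertex, then G1 traces the edges. The cross-section shrinks linearly with z (the slice at the apex is degenerate and omitted).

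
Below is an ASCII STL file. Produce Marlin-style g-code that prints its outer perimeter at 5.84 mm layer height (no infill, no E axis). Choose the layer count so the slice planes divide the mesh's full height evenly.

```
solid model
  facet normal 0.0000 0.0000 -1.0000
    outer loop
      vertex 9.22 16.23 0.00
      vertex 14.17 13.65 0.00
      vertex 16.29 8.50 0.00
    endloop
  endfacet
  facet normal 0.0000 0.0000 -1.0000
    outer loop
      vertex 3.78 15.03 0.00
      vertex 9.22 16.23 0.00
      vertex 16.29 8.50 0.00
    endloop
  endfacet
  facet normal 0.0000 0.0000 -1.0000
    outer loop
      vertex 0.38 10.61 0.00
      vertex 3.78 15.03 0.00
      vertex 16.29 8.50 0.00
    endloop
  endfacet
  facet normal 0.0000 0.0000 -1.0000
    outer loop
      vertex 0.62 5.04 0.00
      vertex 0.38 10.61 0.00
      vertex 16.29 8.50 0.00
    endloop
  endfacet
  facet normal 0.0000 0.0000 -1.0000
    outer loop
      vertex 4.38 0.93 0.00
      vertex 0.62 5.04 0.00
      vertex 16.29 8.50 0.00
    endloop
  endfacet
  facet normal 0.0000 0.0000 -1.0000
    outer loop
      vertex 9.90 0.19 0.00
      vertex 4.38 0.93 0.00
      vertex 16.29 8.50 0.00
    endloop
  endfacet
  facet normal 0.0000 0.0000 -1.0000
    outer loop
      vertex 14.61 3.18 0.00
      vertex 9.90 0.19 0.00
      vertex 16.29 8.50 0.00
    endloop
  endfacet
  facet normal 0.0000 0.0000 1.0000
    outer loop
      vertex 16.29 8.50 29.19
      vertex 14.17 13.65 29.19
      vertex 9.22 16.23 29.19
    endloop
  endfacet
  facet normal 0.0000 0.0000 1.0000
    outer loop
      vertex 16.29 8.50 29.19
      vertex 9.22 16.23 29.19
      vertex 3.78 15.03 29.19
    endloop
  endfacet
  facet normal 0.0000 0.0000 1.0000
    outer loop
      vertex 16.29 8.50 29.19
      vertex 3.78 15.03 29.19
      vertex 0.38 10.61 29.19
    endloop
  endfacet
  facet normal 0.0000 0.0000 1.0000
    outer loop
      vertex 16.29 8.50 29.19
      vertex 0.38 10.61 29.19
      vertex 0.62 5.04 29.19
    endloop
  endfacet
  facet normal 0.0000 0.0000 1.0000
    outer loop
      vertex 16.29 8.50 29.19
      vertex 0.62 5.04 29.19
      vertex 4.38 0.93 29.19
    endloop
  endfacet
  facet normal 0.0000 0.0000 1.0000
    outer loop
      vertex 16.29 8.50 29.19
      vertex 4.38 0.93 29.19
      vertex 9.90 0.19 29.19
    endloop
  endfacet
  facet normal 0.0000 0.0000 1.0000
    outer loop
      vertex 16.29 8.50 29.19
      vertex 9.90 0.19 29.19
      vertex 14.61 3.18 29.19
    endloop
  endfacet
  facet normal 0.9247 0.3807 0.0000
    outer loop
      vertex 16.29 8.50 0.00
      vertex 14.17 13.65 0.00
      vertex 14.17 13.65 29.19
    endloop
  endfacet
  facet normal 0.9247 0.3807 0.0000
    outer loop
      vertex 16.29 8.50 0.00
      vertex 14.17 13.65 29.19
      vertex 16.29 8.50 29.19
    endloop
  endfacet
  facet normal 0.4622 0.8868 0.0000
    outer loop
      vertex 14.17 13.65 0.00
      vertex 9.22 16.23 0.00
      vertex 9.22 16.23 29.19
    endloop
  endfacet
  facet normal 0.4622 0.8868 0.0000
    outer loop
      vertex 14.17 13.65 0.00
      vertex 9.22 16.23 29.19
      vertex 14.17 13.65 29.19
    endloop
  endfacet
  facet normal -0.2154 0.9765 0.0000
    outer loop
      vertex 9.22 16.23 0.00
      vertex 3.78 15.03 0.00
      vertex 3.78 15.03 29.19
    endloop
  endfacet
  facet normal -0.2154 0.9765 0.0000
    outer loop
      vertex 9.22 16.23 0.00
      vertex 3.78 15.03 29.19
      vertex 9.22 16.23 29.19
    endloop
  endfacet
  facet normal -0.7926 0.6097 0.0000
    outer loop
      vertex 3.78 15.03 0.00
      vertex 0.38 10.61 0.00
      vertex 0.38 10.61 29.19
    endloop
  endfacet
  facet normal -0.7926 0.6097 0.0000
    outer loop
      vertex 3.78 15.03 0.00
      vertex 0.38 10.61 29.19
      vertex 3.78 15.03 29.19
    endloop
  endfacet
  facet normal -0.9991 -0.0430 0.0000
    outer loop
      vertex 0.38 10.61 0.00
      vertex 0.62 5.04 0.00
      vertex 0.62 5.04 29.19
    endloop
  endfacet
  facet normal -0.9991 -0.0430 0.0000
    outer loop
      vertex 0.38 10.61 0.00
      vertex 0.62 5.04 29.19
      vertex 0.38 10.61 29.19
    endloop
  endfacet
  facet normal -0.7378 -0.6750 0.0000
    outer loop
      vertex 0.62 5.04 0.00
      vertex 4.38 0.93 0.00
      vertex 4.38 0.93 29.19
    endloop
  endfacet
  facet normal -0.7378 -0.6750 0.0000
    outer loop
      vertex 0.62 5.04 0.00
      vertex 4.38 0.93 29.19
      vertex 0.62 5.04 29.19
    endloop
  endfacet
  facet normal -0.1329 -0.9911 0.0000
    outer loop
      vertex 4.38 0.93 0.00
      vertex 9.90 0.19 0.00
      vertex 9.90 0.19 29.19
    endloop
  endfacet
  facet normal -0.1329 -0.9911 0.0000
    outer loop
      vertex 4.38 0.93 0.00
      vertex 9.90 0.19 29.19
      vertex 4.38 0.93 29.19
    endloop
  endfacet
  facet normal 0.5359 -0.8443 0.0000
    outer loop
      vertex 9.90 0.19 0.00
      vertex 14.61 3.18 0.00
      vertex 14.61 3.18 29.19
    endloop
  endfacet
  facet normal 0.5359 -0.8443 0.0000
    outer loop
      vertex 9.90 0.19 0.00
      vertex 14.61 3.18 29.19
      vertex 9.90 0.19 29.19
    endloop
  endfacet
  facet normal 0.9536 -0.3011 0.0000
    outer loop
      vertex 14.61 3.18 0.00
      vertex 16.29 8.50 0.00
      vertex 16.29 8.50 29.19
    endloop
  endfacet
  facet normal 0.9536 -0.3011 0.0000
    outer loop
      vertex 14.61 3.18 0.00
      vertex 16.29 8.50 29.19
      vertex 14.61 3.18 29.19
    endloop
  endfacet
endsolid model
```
; perimeter-only toolpath
G21 ; units = mm
G90 ; absolute positioning
G28 ; home
; layer 1
G0 Z5.84
G0 X16.29 Y8.50
G1 X14.17 Y13.65
G1 X9.22 Y16.23
G1 X3.78 Y15.03
G1 X0.38 Y10.61
G1 X0.62 Y5.04
G1 X4.38 Y0.93
G1 X9.90 Y0.19
G1 X14.61 Y3.18
G1 X16.29 Y8.50
; layer 2
G0 Z11.68
G0 X16.29 Y8.50
G1 X14.17 Y13.65
G1 X9.22 Y16.23
G1 X3.78 Y15.03
G1 X0.38 Y10.61
G1 X0.62 Y5.04
G1 X4.38 Y0.93
G1 X9.90 Y0.19
G1 X14.61 Y3.18
G1 X16.29 Y8.50
; layer 3
G0 Z17.51
G0 X16.29 Y8.50
G1 X14.17 Y13.65
G1 X9.22 Y16.23
G1 X3.78 Y15.03
G1 X0.38 Y10.61
G1 X0.62 Y5.04
G1 X4.38 Y0.93
G1 X9.90 Y0.19
G1 X14.61 Y3.18
G1 X16.29 Y8.50
; layer 4
G0 Z23.35
G0 X16.29 Y8.50
G1 X14.17 Y13.65
G1 X9.22 Y16.23
G1 X3.78 Y15.03
G1 X0.38 Y10.61
G1 X0.62 Y5.04
G1 X4.38 Y0.93
G1 X9.90 Y0.19
G1 X14.61 Y3.18
G1 X16.29 Y8.50
; layer 5
G0 Z29.19
G0 X16.29 Y8.50
G1 X14.17 Y13.65
G1 X9.22 Y16.23
G1 X3.78 Y15.03
G1 X0.38 Y10.61
G1 X0.62 Y5.04
G1 X4.38 Y0.93
G1 X9.90 Y0.19
G1 X14.61 Y3.18
G1 X16.29 Y8.50
M2 ; end

The solid is a regular 9-sided prism (a cylinder approximated with 9 flat sides), circumscribed radius ≈ 8.15 mm, height ≈ 29.2 mm. Slicing at Δz = 5.84 mm — 5 equal slices spanning the solid's height, so layer i sits at z = i·h/5 — gives 5 non-empty perimeters. Each is a 9-segment closed polygon; G0 lifts to the layer z and rapids to the start vertex, then G1 traces the edges.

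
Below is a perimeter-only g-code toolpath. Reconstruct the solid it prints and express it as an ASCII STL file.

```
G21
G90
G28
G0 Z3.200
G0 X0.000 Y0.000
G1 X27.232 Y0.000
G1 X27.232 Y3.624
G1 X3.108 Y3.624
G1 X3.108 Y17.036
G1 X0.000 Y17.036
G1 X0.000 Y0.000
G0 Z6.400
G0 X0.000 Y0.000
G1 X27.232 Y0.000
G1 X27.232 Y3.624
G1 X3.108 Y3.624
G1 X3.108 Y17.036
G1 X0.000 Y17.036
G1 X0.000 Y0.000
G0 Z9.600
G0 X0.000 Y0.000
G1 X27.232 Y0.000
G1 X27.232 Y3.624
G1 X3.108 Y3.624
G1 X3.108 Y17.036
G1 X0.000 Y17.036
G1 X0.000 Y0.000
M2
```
solid part
  facet normal 0.0000 0.0000 -1.0000
    outer loop
      vertex 27.232 3.624 0.000
      vertex 27.232 0.000 0.000
      vertex 0.000 0.000 0.000
    endloop
  endfacet
  facet normal 0.0000 0.0000 -1.0000
    outer loop
      vertex 3.108 3.624 0.000
      vertex 27.232 3.624 0.000
      vertex 0.000 0.000 0.000
    endloop
  endfacet
  facet normal 0.0000 0.0000 -1.0000
    outer loop
      vertex 3.108 17.036 0.000
      vertex 3.108 3.624 0.000
      vertex 0.000 0.000 0.000
    endloop
  endfacet
  facet normal 0.0000 0.0000 -1.0000
    outer loop
      vertex 0.000 17.036 0.000
      vertex 3.108 17.036 0.000
      vertex 0.000 0.000 0.000
    endloop
  endfacet
  facet normal 0.0000 0.0000 1.0000
    outer loop
      vertex 0.000 0.000 9.600
      vertex 27.232 0.000 9.600
      vertex 27.232 3.624 9.600
    endloop
  endfacet
  facet normal 0.0000 0.0000 1.0000
    outer loop
      vertex 0.000 0.000 9.600
      vertex 27.232 3.624 9.600
      vertex 3.108 3.624 9.600
    endloop
  endfacet
  facet normal 0.0000 0.0000 1.0000
    outer loop
      vertex 0.000 0.000 9.600
      vertex 3.108 3.624 9.600
      vertex 3.108 17.036 9.600
    endloop
  endfacet
  facet normal 0.0000 0.0000 1.0000
    outer loop
      vertex 0.000 0.000 9.600
      vertex 3.108 17.036 9.600
      vertex 0.000 17.036 9.600
    endloop
  endfacet
  facet normal 0.0000 -1.0000 0.0000
    outer loop
      vertex 0.000 0.000 0.000
      vertex 27.232 0.000 0.000
      vertex 27.232 0.000 9.600
    endloop
  endfacet
  facet normal 0.0000 -1.0000 0.0000
    outer loop
      vertex 0.000 0.000 0.000
      vertex 27.232 0.000 9.600
      vertex 0.000 0.000 9.600
    endloop
  endfacet
  facet normal 1.0000 0.0000 0.0000
    outer loop
      vertex 27.232 0.000 0.000
      vertex 27.232 3.624 0.000
      vertex 27.232 3.624 9.600
    endloop
  endfacet
  facet normal 1.0000 0.0000 0.0000
    outer loop
      vertex 27.232 0.000 0.000
      vertex 27.232 3.624 9.600
      vertex 27.232 0.000 9.600
    endloop
  endfacet
  facet normal 0.0000 1.0000 0.0000
    outer loop
      vertex 27.232 3.624 0.000
      vertex 3.108 3.624 0.000
      vertex 3.108 3.624 9.600
    endloop
  endfacet
  facet normal 0.0000 1.0000 0.0000
    outer loop
      vertex 27.232 3.624 0.000
      vertex 3.108 3.624 9.600
      vertex 27.232 3.624 9.600
    endloop
  endfacet
  facet normal 1.0000 0.0000 0.0000
    outer loop
      vertex 3.108 3.624 0.000
      vertex 3.108 17.036 0.000
      vertex 3.108 17.036 9.600
    endloop
  endfacet
  facet normal 1.0000 0.0000 0.0000
    outer loop
      vertex 3.108 3.624 0.000
      vertex 3.108 17.036 9.600
      vertex 3.108 3.624 9.600
    endloop
  endfacet
  facet normal 0.0000 1.0000 0.0000
    outer loop
      vertex 3.108 17.036 0.000
      vertex 0.000 17.036 0.000
      vertex 0.000 17.036 9.600
    endloop
  endfacet
  facet normal 0.0000 1.0000 0.0000
    outer loop
      vertex 3.108 17.036 0.000
      vertex 0.000 17.036 9.600
      vertex 3.108 17.036 9.600
    endloop
  endfacet
  facet normal -1.0000 0.0000 0.0000
    outer loop
      vertex 0.000 17.036 0.000
      vertex 0.000 0.000 0.000
      vertex 0.000 0.000 9.600
    endloop
  endfacet
  facet normal -1.0000 0.0000 0.0000
    outer loop
      vertex 0.000 17.036 0.000
      vertex 0.000 0.000 9.600
      vertex 0.000 17.036 9.600
    endloop
  endfacet
endsolid part

The G0 Z moves step by Δz≈3.200 mm. Every layer's G1 loop is the same polygon, so the solid is a straight extrusion of it from z=0 to z≈9.6. Closing with flat bottom and top caps and triangulating gives 20 facets — an L-shaped prism: outer 27.2 × 17 mm, arm thicknesses ≈ 3.62 mm (horizontal) and 3.11 mm (vertical), extruded 9.6 mm in z.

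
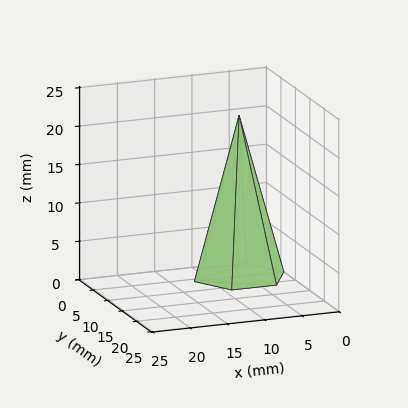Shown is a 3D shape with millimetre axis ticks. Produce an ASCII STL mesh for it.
Reading the render: the shape is a regular 6-sided pyramid, base circumscribed radius ≈ 6 mm, apex at z ≈ 21 mm (dimensions read to the nearest mm from the axis ticks). For the STL, each face is triangulated and given an outward normal.

solid part
  facet normal 0.0000 0.0000 -1.0000
    outer loop
      vertex 3.00 11.20 0.00
      vertex 9.00 11.20 0.00
      vertex 12.00 6.00 0.00
    endloop
  endfacet
  facet normal 0.0000 0.0000 -1.0000
    outer loop
      vertex 0.00 6.00 0.00
      vertex 3.00 11.20 0.00
      vertex 12.00 6.00 0.00
    endloop
  endfacet
  facet normal 0.0000 0.0000 -1.0000
    outer loop
      vertex 3.00 0.80 0.00
      vertex 0.00 6.00 0.00
      vertex 12.00 6.00 0.00
    endloop
  endfacet
  facet normal 0.0000 0.0000 -1.0000
    outer loop
      vertex 9.00 0.80 0.00
      vertex 3.00 0.80 0.00
      vertex 12.00 6.00 0.00
    endloop
  endfacet
  facet normal 0.8408 0.4851 0.2402
    outer loop
      vertex 12.00 6.00 0.00
      vertex 9.00 11.20 0.00
      vertex 6.00 6.00 21.00
    endloop
  endfacet
  facet normal 0.0000 0.9707 0.2404
    outer loop
      vertex 9.00 11.20 0.00
      vertex 3.00 11.20 0.00
      vertex 6.00 6.00 21.00
    endloop
  endfacet
  facet normal -0.8408 0.4851 0.2402
    outer loop
      vertex 3.00 11.20 0.00
      vertex 0.00 6.00 0.00
      vertex 6.00 6.00 21.00
    endloop
  endfacet
  facet normal -0.8408 -0.4851 0.2402
    outer loop
      vertex 0.00 6.00 0.00
      vertex 3.00 0.80 0.00
      vertex 6.00 6.00 21.00
    endloop
  endfacet
  facet normal 0.0000 -0.9707 0.2404
    outer loop
      vertex 3.00 0.80 0.00
      vertex 9.00 0.80 0.00
      vertex 6.00 6.00 21.00
    endloop
  endfacet
  facet normal 0.8408 -0.4851 0.2402
    outer loop
      vertex 9.00 0.80 0.00
      vertex 12.00 6.00 0.00
      vertex 6.00 6.00 21.00
    endloop
  endfacet
endsolid part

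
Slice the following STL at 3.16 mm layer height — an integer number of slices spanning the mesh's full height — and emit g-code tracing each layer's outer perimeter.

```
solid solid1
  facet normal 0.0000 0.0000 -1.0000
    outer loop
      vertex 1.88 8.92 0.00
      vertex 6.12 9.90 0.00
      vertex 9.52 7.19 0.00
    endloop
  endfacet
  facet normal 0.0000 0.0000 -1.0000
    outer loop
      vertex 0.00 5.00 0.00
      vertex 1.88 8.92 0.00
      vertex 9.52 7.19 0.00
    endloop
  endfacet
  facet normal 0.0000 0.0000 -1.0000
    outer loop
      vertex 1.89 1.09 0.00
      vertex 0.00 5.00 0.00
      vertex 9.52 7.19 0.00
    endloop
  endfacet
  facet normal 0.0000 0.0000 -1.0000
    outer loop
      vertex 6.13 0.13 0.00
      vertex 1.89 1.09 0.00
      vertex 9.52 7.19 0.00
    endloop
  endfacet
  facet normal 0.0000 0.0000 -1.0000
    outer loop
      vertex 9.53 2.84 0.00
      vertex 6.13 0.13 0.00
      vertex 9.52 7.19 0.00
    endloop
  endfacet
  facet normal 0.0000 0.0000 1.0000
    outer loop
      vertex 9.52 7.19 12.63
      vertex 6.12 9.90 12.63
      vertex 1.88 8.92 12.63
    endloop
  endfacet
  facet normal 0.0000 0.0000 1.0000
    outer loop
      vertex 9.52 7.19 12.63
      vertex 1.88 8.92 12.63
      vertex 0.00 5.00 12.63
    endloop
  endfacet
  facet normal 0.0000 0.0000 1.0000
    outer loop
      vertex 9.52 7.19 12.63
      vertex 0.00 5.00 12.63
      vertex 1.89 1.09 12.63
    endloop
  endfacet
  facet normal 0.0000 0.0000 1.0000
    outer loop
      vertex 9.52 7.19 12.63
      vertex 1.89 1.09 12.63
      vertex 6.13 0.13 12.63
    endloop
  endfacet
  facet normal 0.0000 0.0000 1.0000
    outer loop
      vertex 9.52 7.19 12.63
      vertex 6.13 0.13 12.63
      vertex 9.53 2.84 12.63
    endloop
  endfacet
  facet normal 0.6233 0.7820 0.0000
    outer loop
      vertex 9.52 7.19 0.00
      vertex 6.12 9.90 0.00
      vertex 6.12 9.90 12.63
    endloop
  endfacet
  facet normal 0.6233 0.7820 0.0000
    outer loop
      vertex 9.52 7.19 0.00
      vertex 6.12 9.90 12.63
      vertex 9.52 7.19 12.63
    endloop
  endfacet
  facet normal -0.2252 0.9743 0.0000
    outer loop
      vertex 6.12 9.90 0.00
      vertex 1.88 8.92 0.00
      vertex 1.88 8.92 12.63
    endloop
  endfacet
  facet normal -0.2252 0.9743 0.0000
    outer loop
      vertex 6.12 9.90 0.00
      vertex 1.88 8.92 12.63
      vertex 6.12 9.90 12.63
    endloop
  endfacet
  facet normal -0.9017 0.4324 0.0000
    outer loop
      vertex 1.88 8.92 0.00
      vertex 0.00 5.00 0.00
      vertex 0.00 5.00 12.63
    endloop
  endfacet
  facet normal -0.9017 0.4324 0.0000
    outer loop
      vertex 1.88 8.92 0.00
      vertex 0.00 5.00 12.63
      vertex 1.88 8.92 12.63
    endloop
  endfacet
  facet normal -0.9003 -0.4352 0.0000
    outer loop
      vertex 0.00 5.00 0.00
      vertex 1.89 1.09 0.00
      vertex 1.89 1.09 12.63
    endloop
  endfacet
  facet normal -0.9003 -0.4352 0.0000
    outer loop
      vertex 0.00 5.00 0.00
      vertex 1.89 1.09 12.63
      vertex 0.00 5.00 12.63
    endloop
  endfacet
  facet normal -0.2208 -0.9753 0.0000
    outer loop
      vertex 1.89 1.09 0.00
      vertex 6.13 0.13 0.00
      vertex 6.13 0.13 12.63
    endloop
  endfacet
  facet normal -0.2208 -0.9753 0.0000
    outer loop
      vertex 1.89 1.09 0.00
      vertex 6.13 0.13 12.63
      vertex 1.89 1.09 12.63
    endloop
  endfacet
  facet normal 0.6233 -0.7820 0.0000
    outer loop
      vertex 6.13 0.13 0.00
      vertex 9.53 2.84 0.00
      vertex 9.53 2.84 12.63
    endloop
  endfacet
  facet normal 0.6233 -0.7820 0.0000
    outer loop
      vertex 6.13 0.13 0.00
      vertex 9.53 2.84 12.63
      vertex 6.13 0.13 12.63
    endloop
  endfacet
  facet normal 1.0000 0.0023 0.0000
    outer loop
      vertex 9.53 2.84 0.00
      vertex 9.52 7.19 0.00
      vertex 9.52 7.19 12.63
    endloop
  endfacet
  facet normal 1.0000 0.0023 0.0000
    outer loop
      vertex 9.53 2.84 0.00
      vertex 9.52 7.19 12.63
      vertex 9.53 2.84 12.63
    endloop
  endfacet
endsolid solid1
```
; perimeter-only toolpath
G21 ; units = mm
G90 ; absolute positioning
G28 ; home
; layer 1
G0 Z3.16
G0 X9.52 Y7.19
G1 X6.12 Y9.90
G1 X1.88 Y8.92
G1 X0.00 Y5.00
G1 X1.89 Y1.09
G1 X6.13 Y0.13
G1 X9.53 Y2.84
G1 X9.52 Y7.19
; layer 2
G0 Z6.32
G0 X9.52 Y7.19
G1 X6.12 Y9.90
G1 X1.88 Y8.92
G1 X0.00 Y5.00
G1 X1.89 Y1.09
G1 X6.13 Y0.13
G1 X9.53 Y2.84
G1 X9.52 Y7.19
; layer 3
G0 Z9.47
G0 X9.52 Y7.19
G1 X6.12 Y9.90
G1 X1.88 Y8.92
G1 X0.00 Y5.00
G1 X1.89 Y1.09
G1 X6.13 Y0.13
G1 X9.53 Y2.84
G1 X9.52 Y7.19
; layer 4
G0 Z12.63
G0 X9.52 Y7.19
G1 X6.12 Y9.90
G1 X1.88 Y8.92
G1 X0.00 Y5.00
G1 X1.89 Y1.09
G1 X6.13 Y0.13
G1 X9.53 Y2.84
G1 X9.52 Y7.19
M2 ; end

The solid is a regular 7-sided prism (a cylinder approximated with 7 flat sides), circumscribed radius ≈ 5.01 mm, height ≈ 12.6 mm. Slicing at Δz = 3.16 mm — 4 equal slices spanning the solid's height, so layer i sits at z = i·h/4 — gives 4 non-empty perimeters. Each is a 7-segment closed polygon; G0 lifts to the layer z and rapids to the start vertex, then G1 traces the edges.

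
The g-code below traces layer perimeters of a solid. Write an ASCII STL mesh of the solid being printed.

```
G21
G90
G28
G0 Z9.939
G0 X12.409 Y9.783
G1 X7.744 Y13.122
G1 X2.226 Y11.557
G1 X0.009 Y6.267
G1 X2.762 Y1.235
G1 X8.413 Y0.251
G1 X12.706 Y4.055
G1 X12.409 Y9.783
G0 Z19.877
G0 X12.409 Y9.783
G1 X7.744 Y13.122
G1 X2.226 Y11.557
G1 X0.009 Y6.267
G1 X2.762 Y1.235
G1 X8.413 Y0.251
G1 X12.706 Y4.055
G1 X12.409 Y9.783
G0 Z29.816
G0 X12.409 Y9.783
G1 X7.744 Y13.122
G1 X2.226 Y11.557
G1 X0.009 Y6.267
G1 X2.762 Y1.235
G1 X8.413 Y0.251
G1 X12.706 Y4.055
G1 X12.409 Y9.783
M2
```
solid part
  facet normal 0.0000 0.0000 -1.0000
    outer loop
      vertex 2.226 11.557 0.000
      vertex 7.744 13.122 0.000
      vertex 12.409 9.783 0.000
    endloop
  endfacet
  facet normal 0.0000 0.0000 -1.0000
    outer loop
      vertex 0.009 6.267 0.000
      vertex 2.226 11.557 0.000
      vertex 12.409 9.783 0.000
    endloop
  endfacet
  facet normal 0.0000 0.0000 -1.0000
    outer loop
      vertex 2.762 1.235 0.000
      vertex 0.009 6.267 0.000
      vertex 12.409 9.783 0.000
    endloop
  endfacet
  facet normal 0.0000 0.0000 -1.0000
    outer loop
      vertex 8.413 0.251 0.000
      vertex 2.762 1.235 0.000
      vertex 12.409 9.783 0.000
    endloop
  endfacet
  facet normal 0.0000 0.0000 -1.0000
    outer loop
      vertex 12.706 4.055 0.000
      vertex 8.413 0.251 0.000
      vertex 12.409 9.783 0.000
    endloop
  endfacet
  facet normal 0.0000 0.0000 1.0000
    outer loop
      vertex 12.409 9.783 29.816
      vertex 7.744 13.122 29.816
      vertex 2.226 11.557 29.816
    endloop
  endfacet
  facet normal 0.0000 0.0000 1.0000
    outer loop
      vertex 12.409 9.783 29.816
      vertex 2.226 11.557 29.816
      vertex 0.009 6.267 29.816
    endloop
  endfacet
  facet normal 0.0000 0.0000 1.0000
    outer loop
      vertex 12.409 9.783 29.816
      vertex 0.009 6.267 29.816
      vertex 2.762 1.235 29.816
    endloop
  endfacet
  facet normal 0.0000 0.0000 1.0000
    outer loop
      vertex 12.409 9.783 29.816
      vertex 2.762 1.235 29.816
      vertex 8.413 0.251 29.816
    endloop
  endfacet
  facet normal 0.0000 0.0000 1.0000
    outer loop
      vertex 12.409 9.783 29.816
      vertex 8.413 0.251 29.816
      vertex 12.706 4.055 29.816
    endloop
  endfacet
  facet normal 0.5820 0.8132 0.0000
    outer loop
      vertex 12.409 9.783 0.000
      vertex 7.744 13.122 0.000
      vertex 7.744 13.122 29.816
    endloop
  endfacet
  facet normal 0.5820 0.8132 0.0000
    outer loop
      vertex 12.409 9.783 0.000
      vertex 7.744 13.122 29.816
      vertex 12.409 9.783 29.816
    endloop
  endfacet
  facet normal -0.2729 0.9621 0.0000
    outer loop
      vertex 7.744 13.122 0.000
      vertex 2.226 11.557 0.000
      vertex 2.226 11.557 29.816
    endloop
  endfacet
  facet normal -0.2729 0.9621 0.0000
    outer loop
      vertex 7.744 13.122 0.000
      vertex 2.226 11.557 29.816
      vertex 7.744 13.122 29.816
    endloop
  endfacet
  facet normal -0.9223 0.3865 0.0000
    outer loop
      vertex 2.226 11.557 0.000
      vertex 0.009 6.267 0.000
      vertex 0.009 6.267 29.816
    endloop
  endfacet
  facet normal -0.9223 0.3865 0.0000
    outer loop
      vertex 2.226 11.557 0.000
      vertex 0.009 6.267 29.816
      vertex 2.226 11.557 29.816
    endloop
  endfacet
  facet normal -0.8773 -0.4800 0.0000
    outer loop
      vertex 0.009 6.267 0.000
      vertex 2.762 1.235 0.000
      vertex 2.762 1.235 29.816
    endloop
  endfacet
  facet normal -0.8773 -0.4800 0.0000
    outer loop
      vertex 0.009 6.267 0.000
      vertex 2.762 1.235 29.816
      vertex 0.009 6.267 29.816
    endloop
  endfacet
  facet normal -0.1715 -0.9852 0.0000
    outer loop
      vertex 2.762 1.235 0.000
      vertex 8.413 0.251 0.000
      vertex 8.413 0.251 29.816
    endloop
  endfacet
  facet normal -0.1715 -0.9852 0.0000
    outer loop
      vertex 2.762 1.235 0.000
      vertex 8.413 0.251 29.816
      vertex 2.762 1.235 29.816
    endloop
  endfacet
  facet normal 0.6632 -0.7484 0.0000
    outer loop
      vertex 8.413 0.251 0.000
      vertex 12.706 4.055 0.000
      vertex 12.706 4.055 29.816
    endloop
  endfacet
  facet normal 0.6632 -0.7484 0.0000
    outer loop
      vertex 8.413 0.251 0.000
      vertex 12.706 4.055 29.816
      vertex 8.413 0.251 29.816
    endloop
  endfacet
  facet normal 0.9987 0.0518 0.0000
    outer loop
      vertex 12.706 4.055 0.000
      vertex 12.409 9.783 0.000
      vertex 12.409 9.783 29.816
    endloop
  endfacet
  facet normal 0.9987 0.0518 0.0000
    outer loop
      vertex 12.706 4.055 0.000
      vertex 12.409 9.783 29.816
      vertex 12.706 4.055 29.816
    endloop
  endfacet
endsolid part

The G0 Z moves step by Δz≈9.939 mm. Every layer's G1 loop is the same polygon, so the solid is a straight extrusion of it from z=0 to z≈29.8. Closing with flat bottom and top caps and triangulating gives 24 facets — a regular 7-sided prism (a cylinder approximated with 7 flat sides), circumscribed radius ≈ 6.61 mm, height ≈ 29.8 mm.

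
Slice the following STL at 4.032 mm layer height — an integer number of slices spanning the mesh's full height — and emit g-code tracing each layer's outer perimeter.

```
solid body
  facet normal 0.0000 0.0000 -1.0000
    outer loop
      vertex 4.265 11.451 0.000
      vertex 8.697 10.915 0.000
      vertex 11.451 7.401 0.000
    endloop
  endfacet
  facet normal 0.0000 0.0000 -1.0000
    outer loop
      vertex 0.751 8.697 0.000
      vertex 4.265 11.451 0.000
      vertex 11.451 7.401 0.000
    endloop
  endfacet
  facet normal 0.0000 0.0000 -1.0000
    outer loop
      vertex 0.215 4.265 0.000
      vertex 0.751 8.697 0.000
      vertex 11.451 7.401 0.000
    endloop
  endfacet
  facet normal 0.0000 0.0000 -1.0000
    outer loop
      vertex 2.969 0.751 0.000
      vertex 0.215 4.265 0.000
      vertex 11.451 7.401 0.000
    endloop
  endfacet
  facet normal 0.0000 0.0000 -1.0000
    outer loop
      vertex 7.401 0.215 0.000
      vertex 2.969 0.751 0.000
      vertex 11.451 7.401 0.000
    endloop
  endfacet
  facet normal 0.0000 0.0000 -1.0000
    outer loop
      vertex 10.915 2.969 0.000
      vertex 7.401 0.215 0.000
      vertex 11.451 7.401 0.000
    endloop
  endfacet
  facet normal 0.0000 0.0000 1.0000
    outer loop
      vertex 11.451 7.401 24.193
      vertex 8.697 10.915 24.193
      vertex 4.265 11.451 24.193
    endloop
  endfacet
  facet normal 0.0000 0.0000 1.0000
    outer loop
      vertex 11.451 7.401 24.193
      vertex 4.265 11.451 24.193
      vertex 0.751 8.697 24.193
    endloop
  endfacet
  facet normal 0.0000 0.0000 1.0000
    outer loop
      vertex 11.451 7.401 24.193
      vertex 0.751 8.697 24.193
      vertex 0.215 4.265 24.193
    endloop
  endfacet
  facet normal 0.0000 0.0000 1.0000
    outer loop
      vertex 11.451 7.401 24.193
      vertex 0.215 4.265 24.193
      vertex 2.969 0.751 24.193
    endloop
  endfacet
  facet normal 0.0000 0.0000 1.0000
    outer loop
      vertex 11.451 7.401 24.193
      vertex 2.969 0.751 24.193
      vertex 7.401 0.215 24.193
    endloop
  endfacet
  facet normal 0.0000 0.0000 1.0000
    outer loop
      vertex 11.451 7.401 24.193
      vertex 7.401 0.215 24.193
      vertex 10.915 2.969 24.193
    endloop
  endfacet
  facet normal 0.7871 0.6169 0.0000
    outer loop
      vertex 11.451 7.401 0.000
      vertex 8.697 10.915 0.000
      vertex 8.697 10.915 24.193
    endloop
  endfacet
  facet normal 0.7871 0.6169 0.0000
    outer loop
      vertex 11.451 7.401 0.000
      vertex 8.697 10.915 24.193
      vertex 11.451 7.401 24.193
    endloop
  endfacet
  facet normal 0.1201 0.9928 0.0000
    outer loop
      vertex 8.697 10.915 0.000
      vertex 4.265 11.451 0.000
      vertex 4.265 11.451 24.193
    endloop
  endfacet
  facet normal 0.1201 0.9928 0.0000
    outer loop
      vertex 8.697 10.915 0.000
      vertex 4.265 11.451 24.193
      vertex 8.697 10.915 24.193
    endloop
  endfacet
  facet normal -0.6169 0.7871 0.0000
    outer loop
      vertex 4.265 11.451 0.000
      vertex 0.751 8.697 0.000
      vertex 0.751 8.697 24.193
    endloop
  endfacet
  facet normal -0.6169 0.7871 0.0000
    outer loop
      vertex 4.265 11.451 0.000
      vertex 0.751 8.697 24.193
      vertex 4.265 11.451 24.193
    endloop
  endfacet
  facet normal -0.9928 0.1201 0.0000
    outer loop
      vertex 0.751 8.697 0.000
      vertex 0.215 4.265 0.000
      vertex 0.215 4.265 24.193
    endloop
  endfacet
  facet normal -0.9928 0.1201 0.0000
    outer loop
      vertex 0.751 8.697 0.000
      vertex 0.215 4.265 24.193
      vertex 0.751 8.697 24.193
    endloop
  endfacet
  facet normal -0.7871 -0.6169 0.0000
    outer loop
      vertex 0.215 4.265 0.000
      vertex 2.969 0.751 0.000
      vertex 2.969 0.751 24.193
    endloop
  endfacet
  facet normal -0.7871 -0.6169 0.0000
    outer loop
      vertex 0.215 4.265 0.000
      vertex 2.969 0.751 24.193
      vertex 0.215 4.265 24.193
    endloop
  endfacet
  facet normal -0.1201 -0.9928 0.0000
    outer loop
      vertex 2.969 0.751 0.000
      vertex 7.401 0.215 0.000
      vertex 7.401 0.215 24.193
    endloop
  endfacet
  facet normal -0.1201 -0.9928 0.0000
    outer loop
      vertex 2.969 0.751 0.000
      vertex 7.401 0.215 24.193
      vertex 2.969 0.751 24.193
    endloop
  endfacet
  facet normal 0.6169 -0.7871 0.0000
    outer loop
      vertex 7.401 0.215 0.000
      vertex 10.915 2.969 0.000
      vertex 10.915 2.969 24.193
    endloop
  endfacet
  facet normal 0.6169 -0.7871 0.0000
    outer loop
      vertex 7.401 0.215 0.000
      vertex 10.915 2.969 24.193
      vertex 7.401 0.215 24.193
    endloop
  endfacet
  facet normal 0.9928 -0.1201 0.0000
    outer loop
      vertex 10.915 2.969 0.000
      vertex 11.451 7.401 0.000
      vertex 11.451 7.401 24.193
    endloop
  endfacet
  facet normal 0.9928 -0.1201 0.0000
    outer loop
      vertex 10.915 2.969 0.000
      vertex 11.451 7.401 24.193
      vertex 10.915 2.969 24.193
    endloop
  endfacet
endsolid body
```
; perimeter-only toolpath
G21 ; units = mm
G90 ; absolute positioning
G28 ; home
; layer 1
G0 Z4.032
G0 X11.451 Y7.401
G1 X8.697 Y10.915
G1 X4.265 Y11.451
G1 X0.751 Y8.697
G1 X0.215 Y4.265
G1 X2.969 Y0.751
G1 X7.401 Y0.215
G1 X10.915 Y2.969
G1 X11.451 Y7.401
; layer 2
G0 Z8.064
G0 X11.451 Y7.401
G1 X8.697 Y10.915
G1 X4.265 Y11.451
G1 X0.751 Y8.697
G1 X0.215 Y4.265
G1 X2.969 Y0.751
G1 X7.401 Y0.215
G1 X10.915 Y2.969
G1 X11.451 Y7.401
; layer 3
G0 Z12.097
G0 X11.451 Y7.401
G1 X8.697 Y10.915
G1 X4.265 Y11.451
G1 X0.751 Y8.697
G1 X0.215 Y4.265
G1 X2.969 Y0.751
G1 X7.401 Y0.215
G1 X10.915 Y2.969
G1 X11.451 Y7.401
; layer 4
G0 Z16.129
G0 X11.451 Y7.401
G1 X8.697 Y10.915
G1 X4.265 Y11.451
G1 X0.751 Y8.697
G1 X0.215 Y4.265
G1 X2.969 Y0.751
G1 X7.401 Y0.215
G1 X10.915 Y2.969
G1 X11.451 Y7.401
; layer 5
G0 Z20.161
G0 X11.451 Y7.401
G1 X8.697 Y10.915
G1 X4.265 Y11.451
G1 X0.751 Y8.697
G1 X0.215 Y4.265
G1 X2.969 Y0.751
G1 X7.401 Y0.215
G1 X10.915 Y2.969
G1 X11.451 Y7.401
; layer 6
G0 Z24.193
G0 X11.451 Y7.401
G1 X8.697 Y10.915
G1 X4.265 Y11.451
G1 X0.751 Y8.697
G1 X0.215 Y4.265
G1 X2.969 Y0.751
G1 X7.401 Y0.215
G1 X10.915 Y2.969
G1 X11.451 Y7.401
M2 ; end

The solid is a regular 8-sided prism (a cylinder approximated with 8 flat sides), circumscribed radius ≈ 5.83 mm, height ≈ 24.2 mm. Slicing at Δz = 4.032 mm — 6 equal slices spanning the solid's height, so layer i sits at z = i·h/6 — gives 6 non-empty perimeters. Each is a 8-segment closed polygon; G0 lifts to the layer z and rapids to the start vertex, then G1 traces the edges.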